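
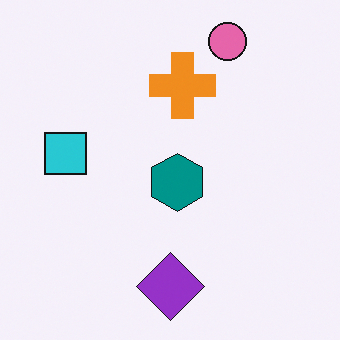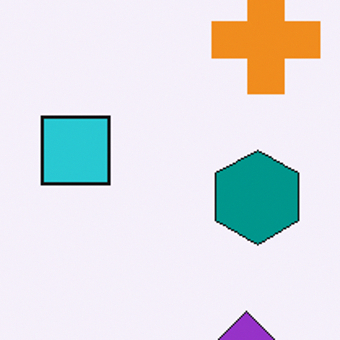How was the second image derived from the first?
The transformation is: cropped tightly and scaled back up.

The visible shapes are larger and the field of view is narrower; shapes near the original edges may be partly or wholly outside the frame — a crop-and-rescale.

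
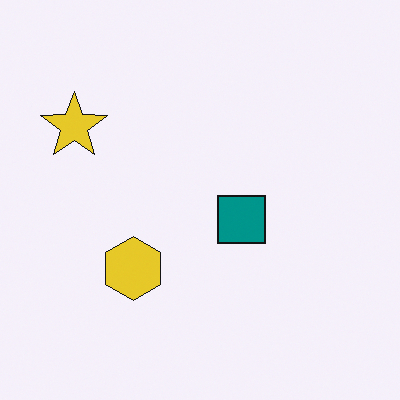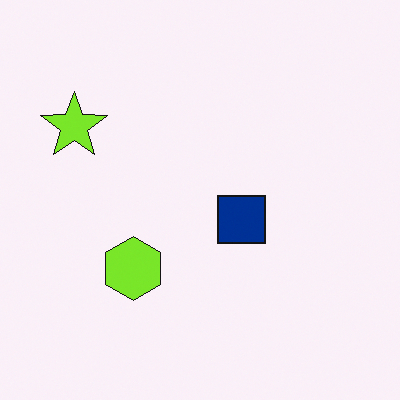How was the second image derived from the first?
The second image is the first hue-shifted slightly.

Every shape's color has rotated by the same amount around the hue wheel — a uniform hue shift.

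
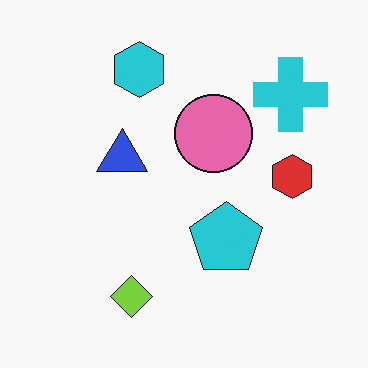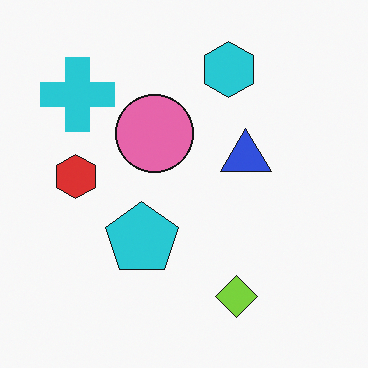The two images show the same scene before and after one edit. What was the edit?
Flipped horizontally (left ↔ right).

The red hexagon is in the right of the first image and the left of the second — shapes on opposite sides of the vertical midline have swapped in a mirror flip.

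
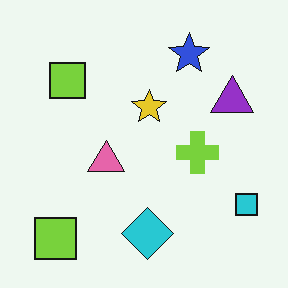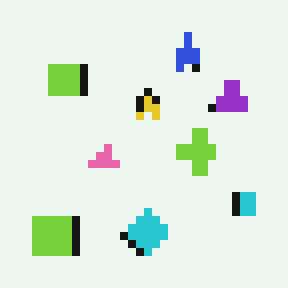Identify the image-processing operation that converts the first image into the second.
The second image is the first pixelated into visible square blocks.

Shapes are reduced to large square blocks; fine edges and outlines are lost — a downscale-then-upscale (mosaic) effect.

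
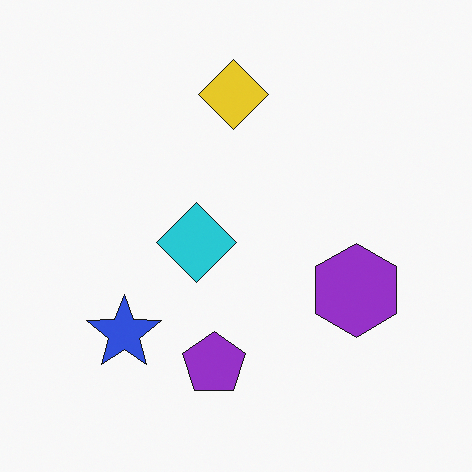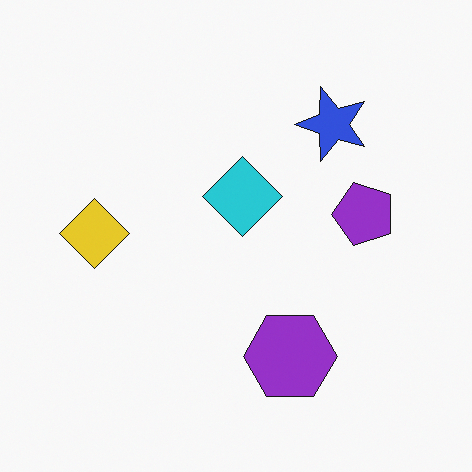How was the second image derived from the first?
The second image is the first transposed (reflected across the top-left ↔ bottom-right diagonal).

Shapes have swapped their row and column positions — what was in the top-right is now in the bottom-left — a diagonal reflection.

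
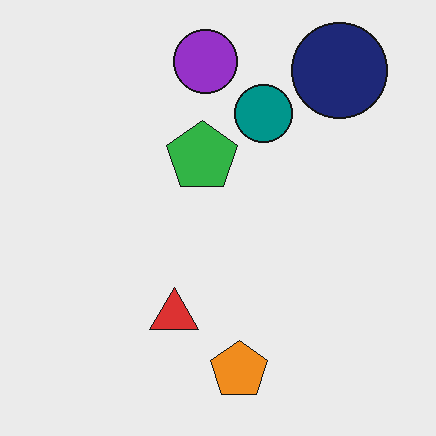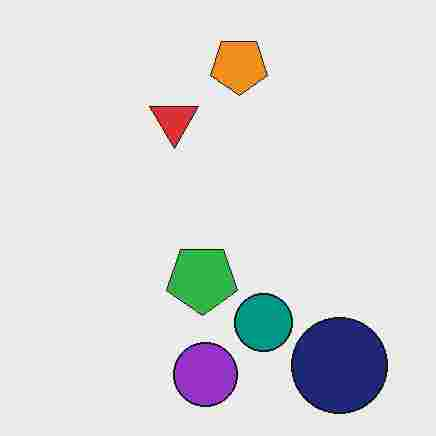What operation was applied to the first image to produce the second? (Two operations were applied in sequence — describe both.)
This is the original image flipped vertically (top ↔ bottom), then degraded with heavy JPEG compression.

The purple circle is in the top of the first image and the bottom of the second — shapes on opposite sides of the horizontal midline have swapped in a mirror flip. Blocky 8×8 compression artifacts appear around shape edges and the flat background shows ringing — characteristic JPEG degradation.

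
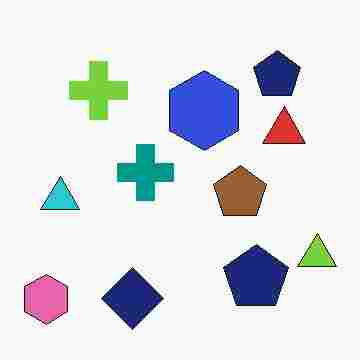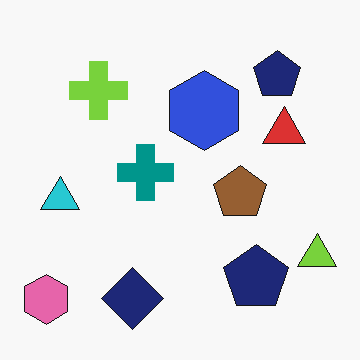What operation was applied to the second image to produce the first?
Heavily JPEG-compressed with obvious blocking artifacts.

Blocky 8×8 compression artifacts appear around shape edges and the flat background shows ringing — characteristic JPEG degradation.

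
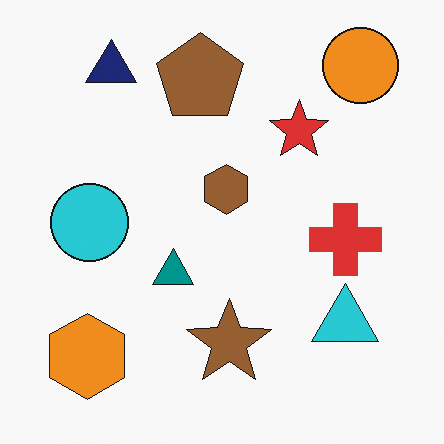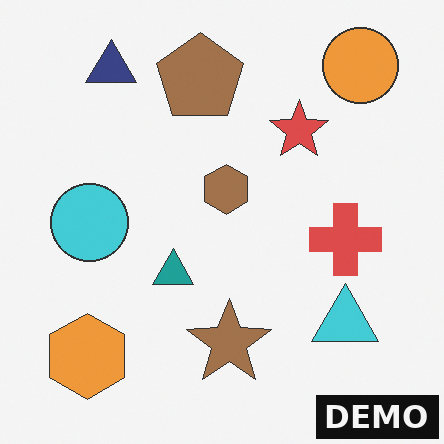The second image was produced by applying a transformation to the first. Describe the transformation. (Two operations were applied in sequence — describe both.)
The second image is the first given slightly reduced contrast, then watermarked with the text "DEMO" in the lower-right corner.

Tones are pushed toward mid-grey across the whole image — a global contrast change. A dark label reading "DEMO" appears in the lower-right corner.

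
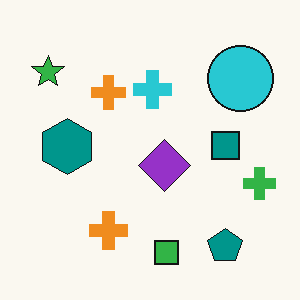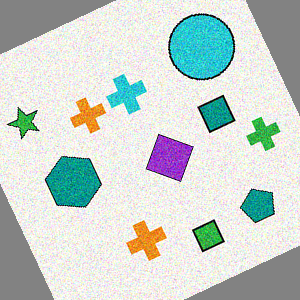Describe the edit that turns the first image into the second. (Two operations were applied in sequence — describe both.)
Degraded with visible gaussian noise, then rotated counter-clockwise by a moderate amount.

Random speckle covers the whole image, including the flat background. Every shape is tilted by the same angle and the image corners show triangular fill wedges — a whole-image rotation by a non-right angle.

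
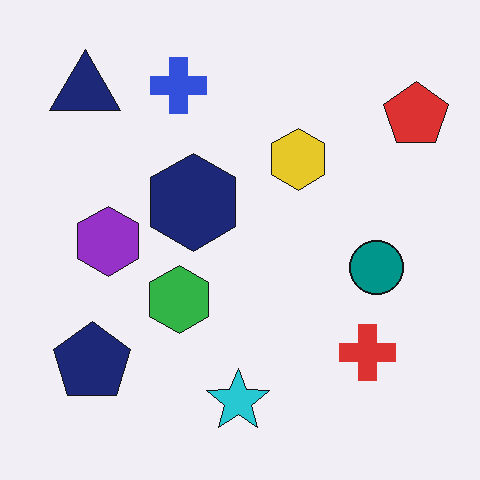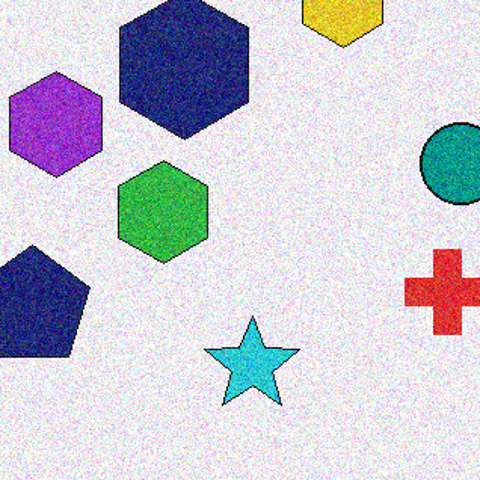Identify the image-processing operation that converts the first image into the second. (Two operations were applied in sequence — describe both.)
This is the original image degraded with visible gaussian noise, then cropped slightly and scaled back up.

Random speckle covers the whole image, including the flat background. The visible shapes are larger and the field of view is narrower; shapes near the original edges may be partly or wholly outside the frame — a crop-and-rescale.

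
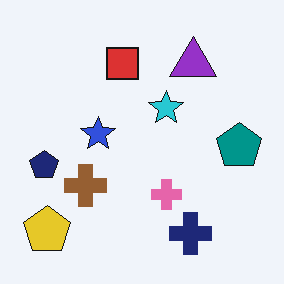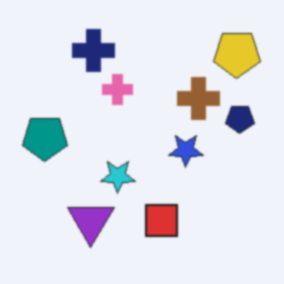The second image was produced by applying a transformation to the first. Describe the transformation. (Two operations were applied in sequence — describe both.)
This is the original image given a subtle gaussian blur, then rotated 180°.

Shape edges and outlines are uniformly softened across the whole image. The yellow pentagon sits in the bottom-left of the first image and the top-right of the second — consistent with a whole-image 180° rotation.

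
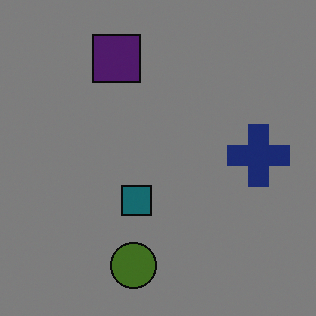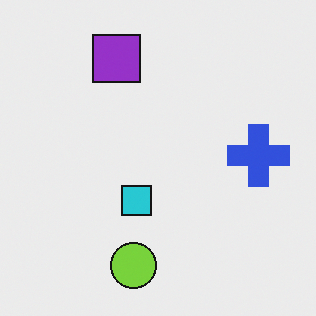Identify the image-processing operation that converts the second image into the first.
The transformation is: noticeably darkened.

Every pixel — background and shapes alike — is uniformly darkened.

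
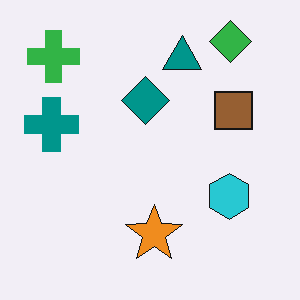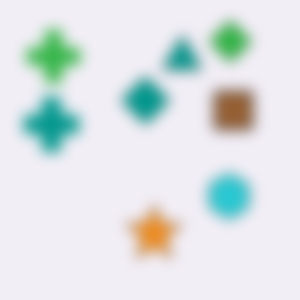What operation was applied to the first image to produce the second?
Strongly gaussian-blurred.

Shape edges and outlines are uniformly softened across the whole image.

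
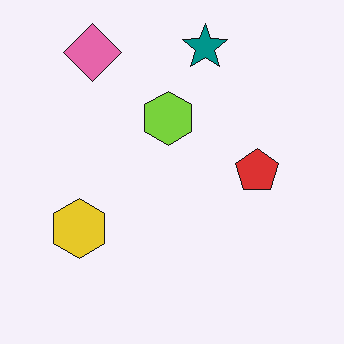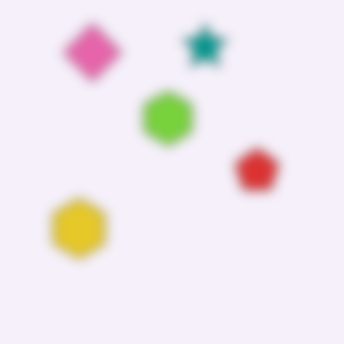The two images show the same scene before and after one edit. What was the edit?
Heavily blurred.

Shape edges and outlines are uniformly softened across the whole image.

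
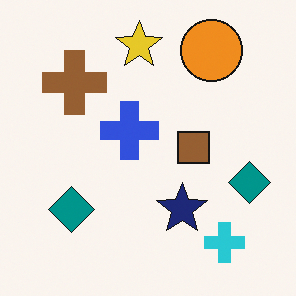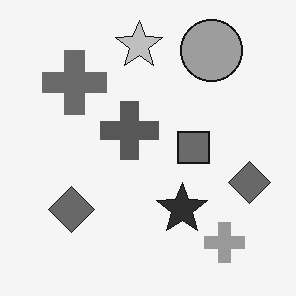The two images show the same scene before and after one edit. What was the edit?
The transformation is: converted to grayscale.

All color is removed — every shape is now a shade of grey.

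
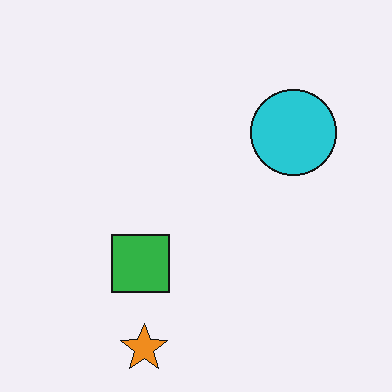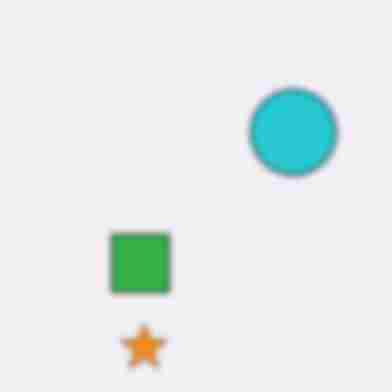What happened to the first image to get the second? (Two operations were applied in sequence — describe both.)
The transformation is: noticeably gaussian-blurred, then heavily JPEG-compressed with obvious blocking artifacts.

Shape edges and outlines are uniformly softened across the whole image. Blocky 8×8 compression artifacts appear around shape edges and the flat background shows ringing — characteristic JPEG degradation.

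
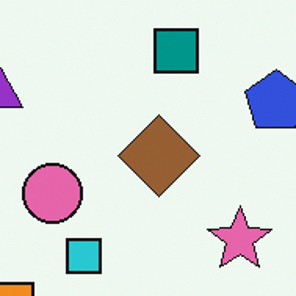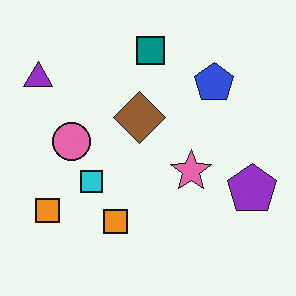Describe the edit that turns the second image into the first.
It was cropped slightly and scaled back up.

The visible shapes are larger and the field of view is narrower; shapes near the original edges may be partly or wholly outside the frame — a crop-and-rescale.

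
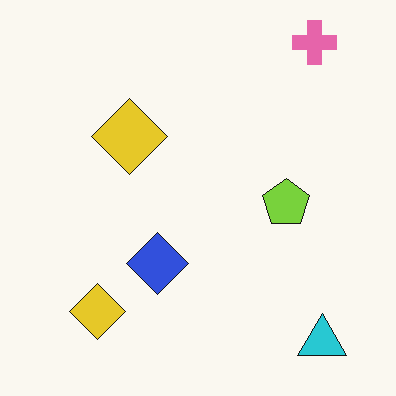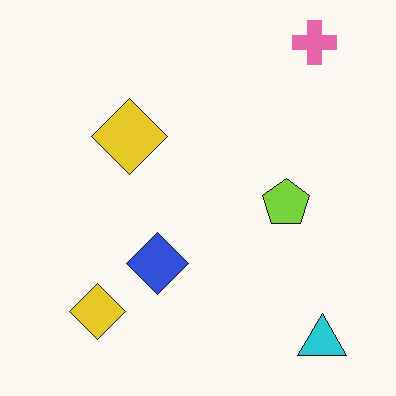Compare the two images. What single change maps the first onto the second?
This is the original image given moderate JPEG compression.

Blocky 8×8 compression artifacts appear around shape edges and the flat background shows ringing — characteristic JPEG degradation.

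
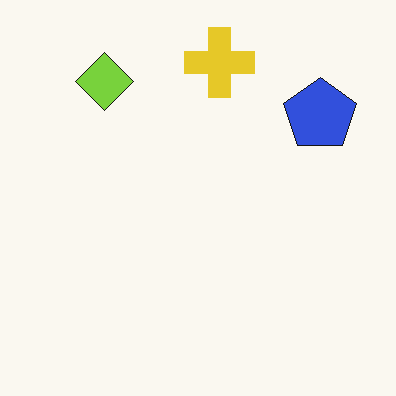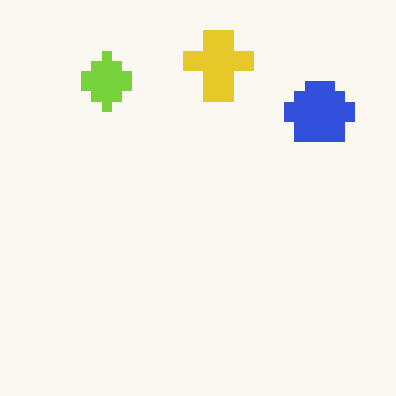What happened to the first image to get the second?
This is the original image heavily pixelated into large blocks.

Shapes are reduced to large square blocks; fine edges and outlines are lost — a downscale-then-upscale (mosaic) effect.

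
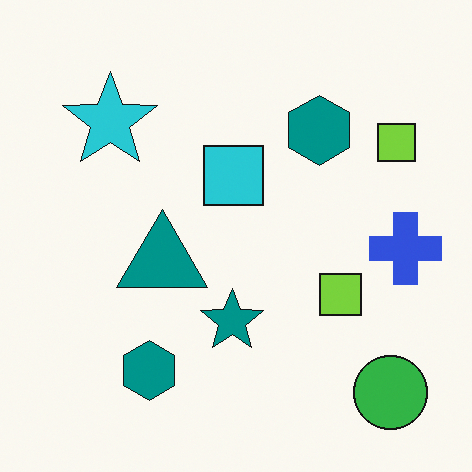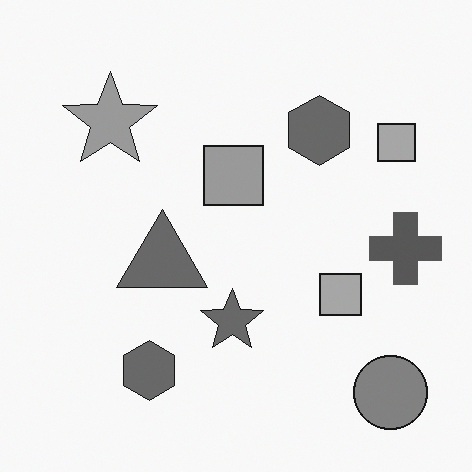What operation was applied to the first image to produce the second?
Converted to grayscale.

All color is removed — every shape is now a shade of grey.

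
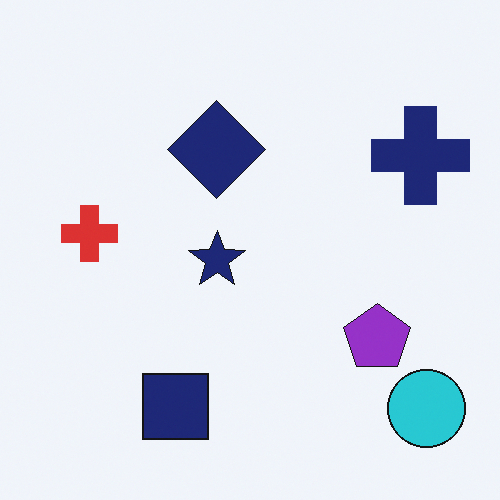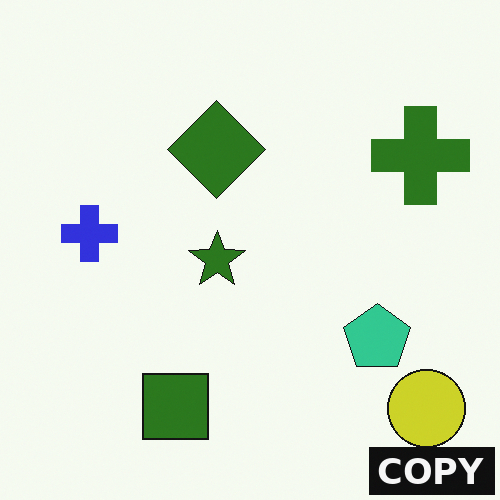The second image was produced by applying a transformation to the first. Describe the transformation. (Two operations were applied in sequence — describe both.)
It was hue-shifted by a large amount, then watermarked with the text "COPY" in the lower-right corner.

Every shape's color has rotated by the same amount around the hue wheel — a uniform hue shift. A dark label reading "COPY" appears in the lower-right corner.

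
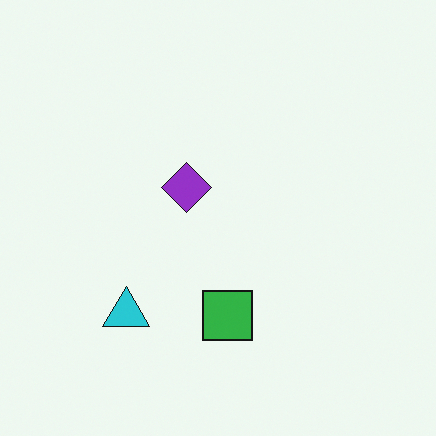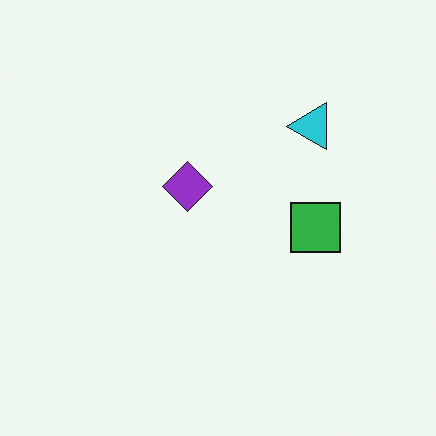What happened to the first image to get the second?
It was transposed (reflected across the top-left ↔ bottom-right diagonal).

Shapes have swapped their row and column positions — what was in the top-right is now in the bottom-left — a diagonal reflection.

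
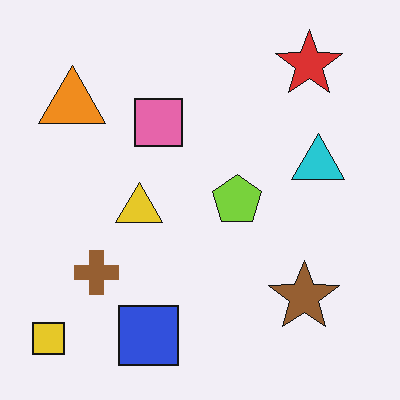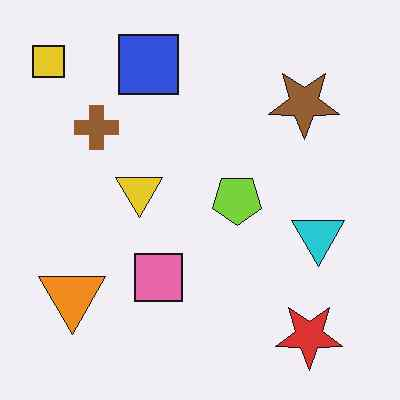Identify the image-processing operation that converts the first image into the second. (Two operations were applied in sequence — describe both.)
Flipped vertically (top ↔ bottom), then given moderate JPEG compression.

The yellow square is in the bottom-left of the first image and the top-left of the second — shapes on opposite sides of the horizontal midline have swapped in a mirror flip. Blocky 8×8 compression artifacts appear around shape edges and the flat background shows ringing — characteristic JPEG degradation.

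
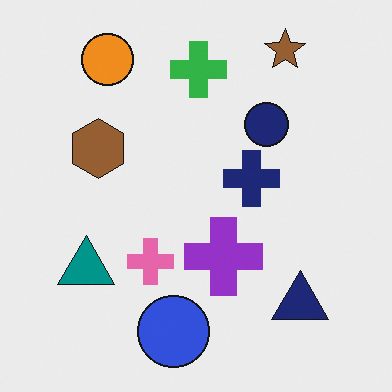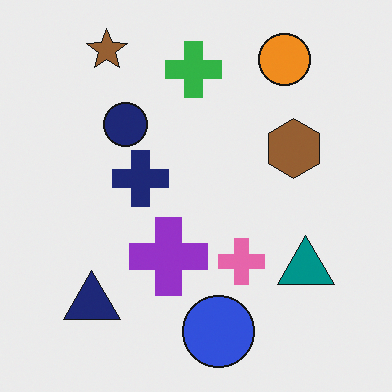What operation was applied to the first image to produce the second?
This is the original image flipped horizontally (left ↔ right).

The teal triangle is in the bottom-left of the first image and the bottom-right of the second — shapes on opposite sides of the vertical midline have swapped in a mirror flip.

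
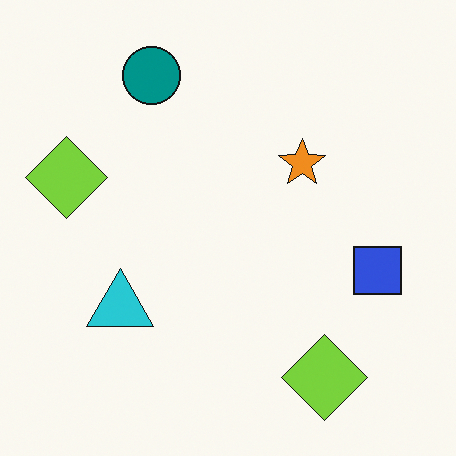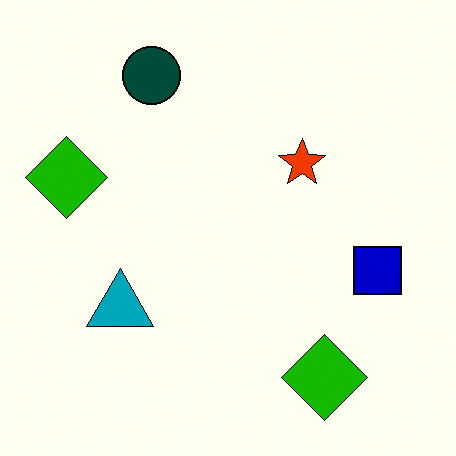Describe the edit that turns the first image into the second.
It was boosted in contrast.

Tones are pushed away from mid-grey across the whole image — a global contrast change.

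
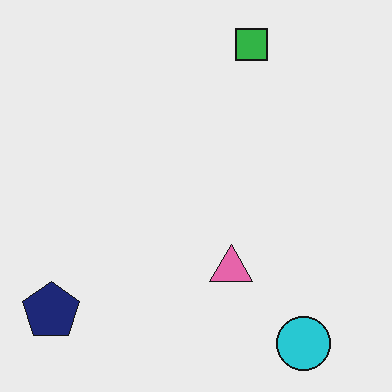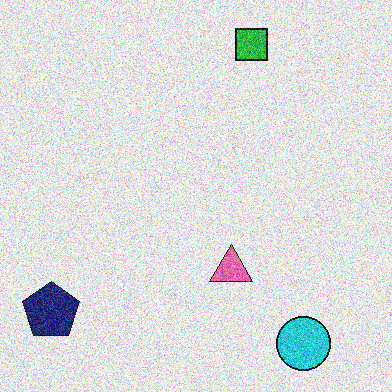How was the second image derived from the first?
The image was degraded with a thick layer of grain.

Random speckle covers the whole image, including the flat background.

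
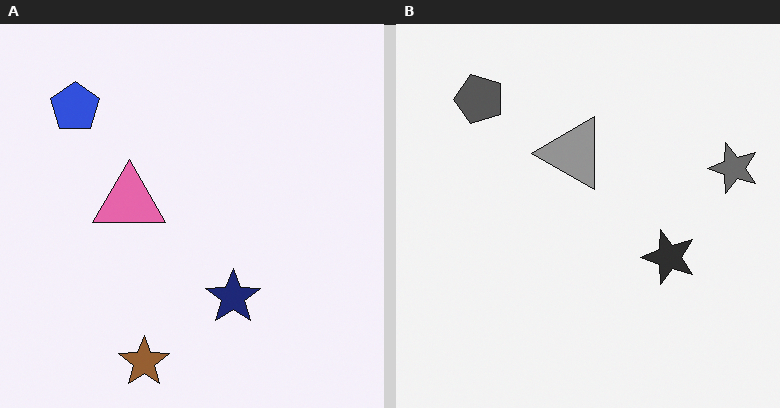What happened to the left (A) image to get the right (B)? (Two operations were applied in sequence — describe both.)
It was converted to grayscale, then transposed (reflected across the top-left ↔ bottom-right diagonal).

All color is removed — every shape is now a shade of grey. Shapes have swapped their row and column positions — what was in the top-right is now in the bottom-left — a diagonal reflection.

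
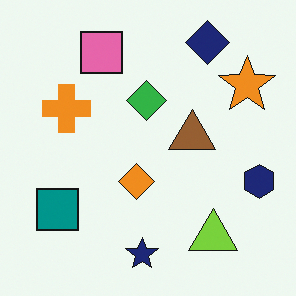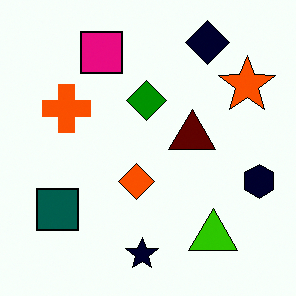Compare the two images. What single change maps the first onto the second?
It was given much higher contrast.

Tones are pushed away from mid-grey across the whole image — a global contrast change.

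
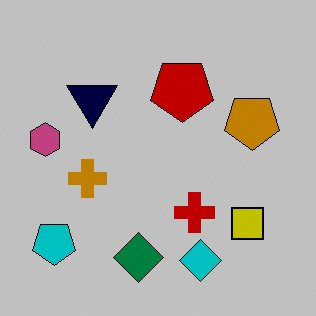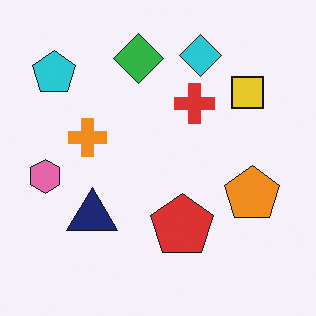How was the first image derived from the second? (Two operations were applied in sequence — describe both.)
This is the original image aggressively posterized, then flipped vertically (top ↔ bottom).

Each flat color has snapped to a coarser quantized level — most visibly, the near-white background has dropped to a flat grey. The cyan diamond is in the top of the second image and the bottom of the first — shapes on opposite sides of the horizontal midline have swapped in a mirror flip.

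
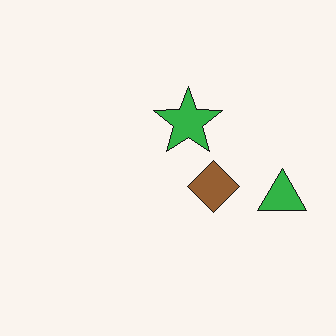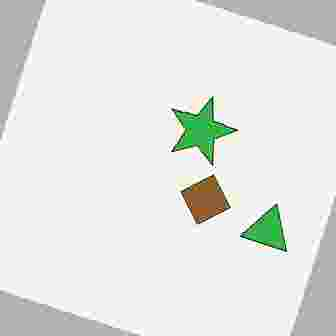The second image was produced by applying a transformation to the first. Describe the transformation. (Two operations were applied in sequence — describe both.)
The second image is the first rotated clockwise by a clearly visible amount, then heavily JPEG-compressed with obvious blocking artifacts.

Every shape is tilted by the same angle and the image corners show triangular fill wedges — a whole-image rotation by a non-right angle. Blocky 8×8 compression artifacts appear around shape edges and the flat background shows ringing — characteristic JPEG degradation.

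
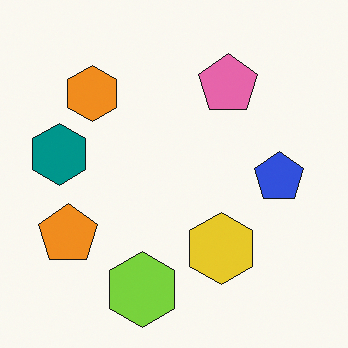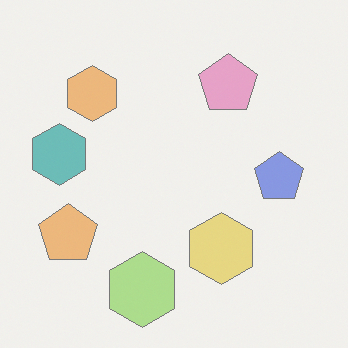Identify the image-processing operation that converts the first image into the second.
The transformation is: washed out (contrast reduced).

Tones are pushed toward mid-grey across the whole image — a global contrast change.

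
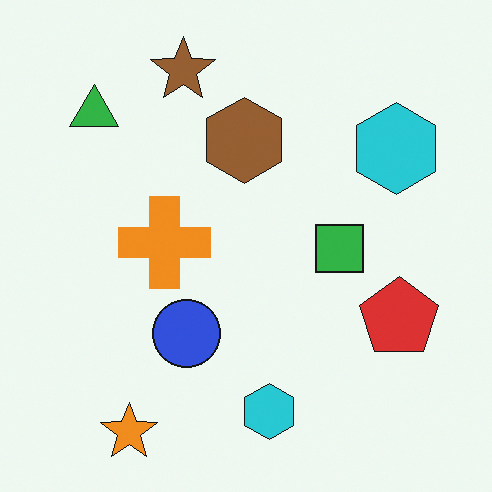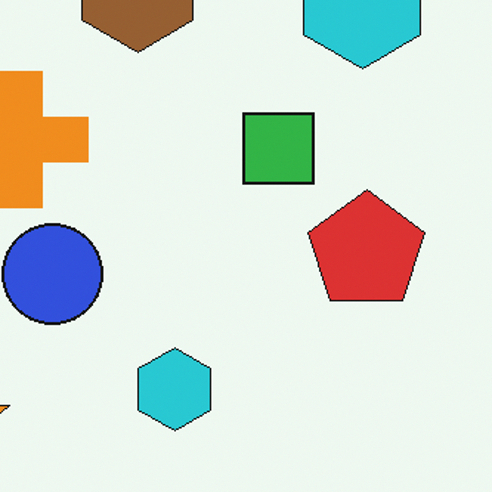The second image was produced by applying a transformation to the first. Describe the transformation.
The transformation is: cropped to a modestly smaller region and rescaled.

The visible shapes are larger and the field of view is narrower; shapes near the original edges may be partly or wholly outside the frame — a crop-and-rescale.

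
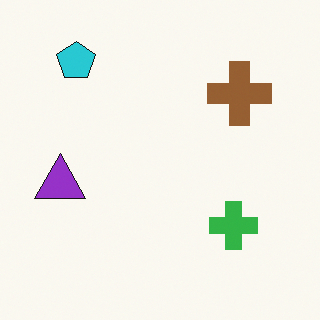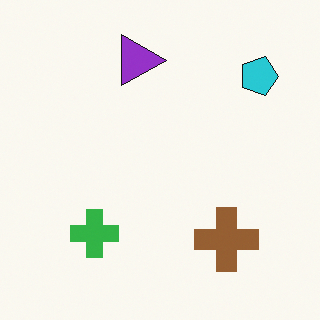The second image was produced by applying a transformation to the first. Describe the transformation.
The second image is the first rotated 90° clockwise.

The cyan pentagon sits in the top-left of the first image and the top-right of the second — consistent with a whole-image 90° clockwise rotation.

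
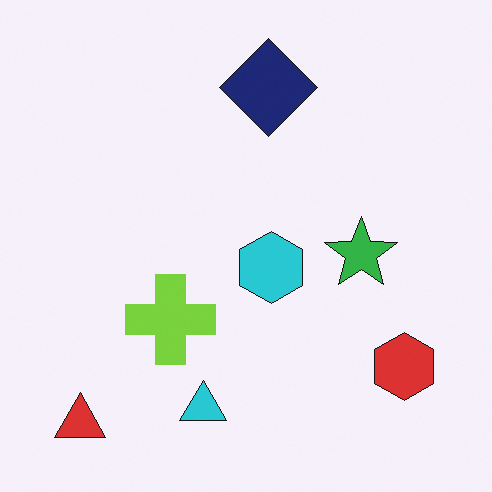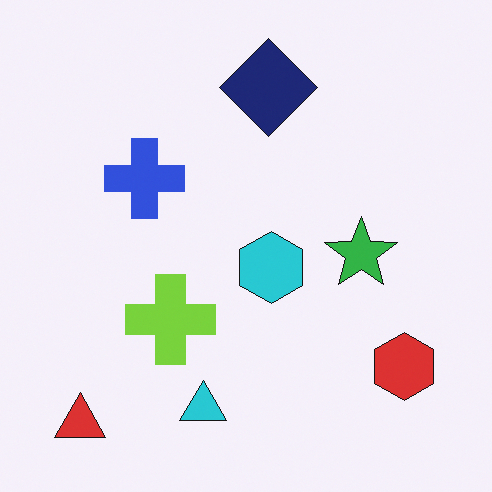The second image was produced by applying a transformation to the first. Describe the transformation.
It was overlaid with an additional blue cross.

A blue cross appears in the second image that is absent from the first.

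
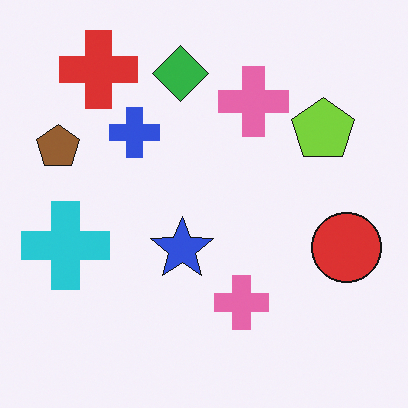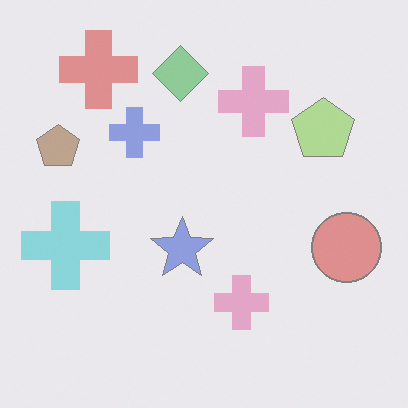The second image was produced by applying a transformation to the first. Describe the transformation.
The transformation is: washed out (contrast reduced).

Tones are pushed toward mid-grey across the whole image — a global contrast change.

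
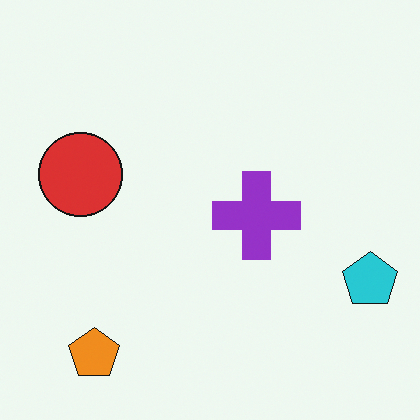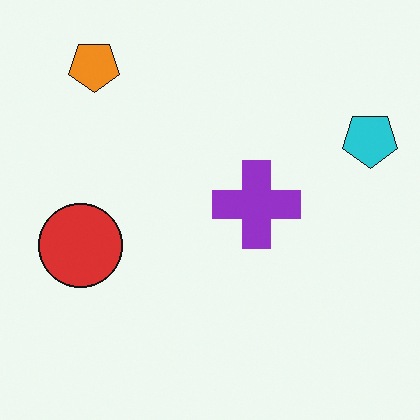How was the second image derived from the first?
The image was flipped vertically (top ↔ bottom).

The orange pentagon is in the bottom-left of the first image and the top-left of the second — shapes on opposite sides of the horizontal midline have swapped in a mirror flip.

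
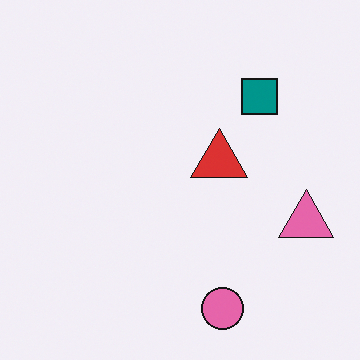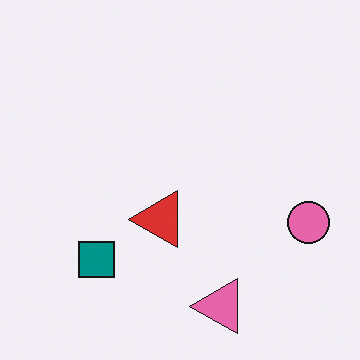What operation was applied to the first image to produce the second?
It was transposed (reflected across the top-left ↔ bottom-right diagonal).

Shapes have swapped their row and column positions — what was in the top-right is now in the bottom-left — a diagonal reflection.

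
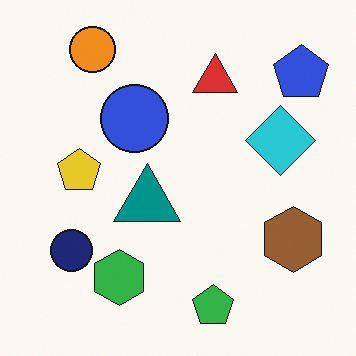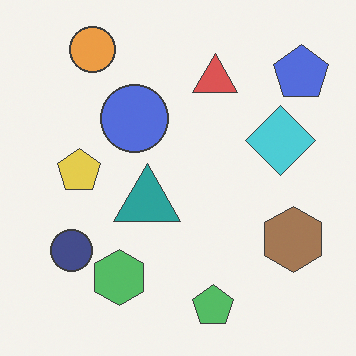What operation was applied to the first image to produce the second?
Given slightly reduced contrast.

Tones are pushed toward mid-grey across the whole image — a global contrast change.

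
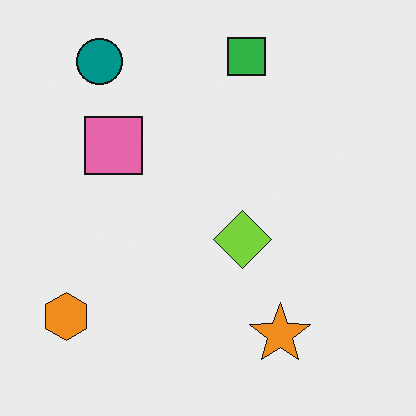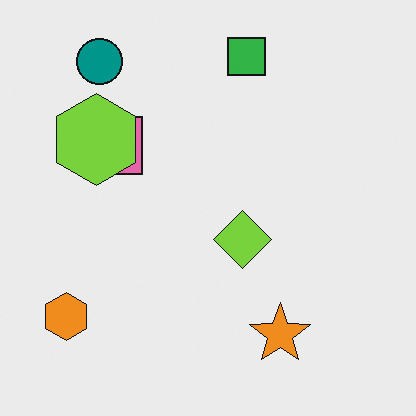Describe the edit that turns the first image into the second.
It was overlaid with an additional lime hexagon.

A lime hexagon appears in the second image that is absent from the first.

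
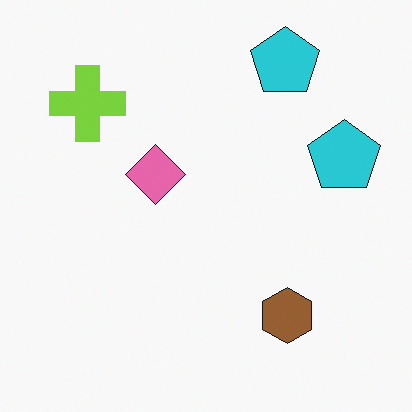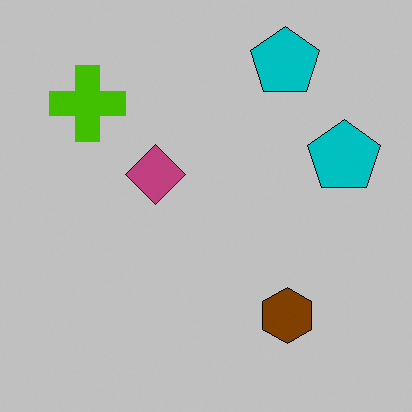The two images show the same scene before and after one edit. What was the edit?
This is the original image heavily posterized to just a handful of flat colors.

Each flat color has snapped to a coarser quantized level — most visibly, the near-white background has dropped to a flat grey.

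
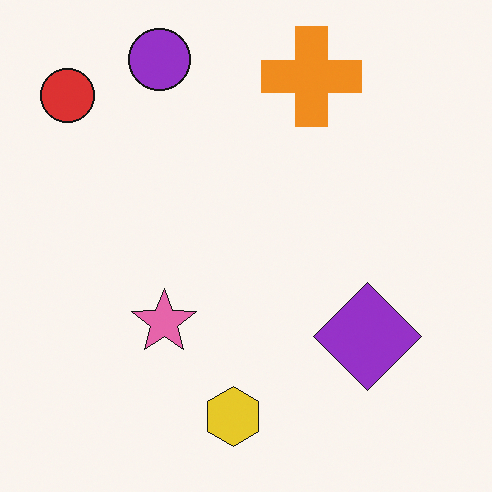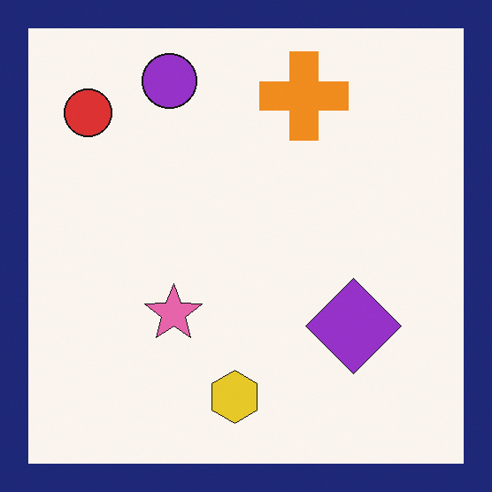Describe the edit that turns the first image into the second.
This is the original image framed with a navy border.

A solid navy frame runs around the edge of the second image, with the content slightly shrunk inside it.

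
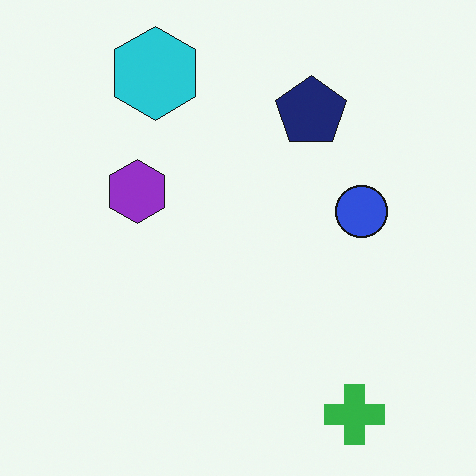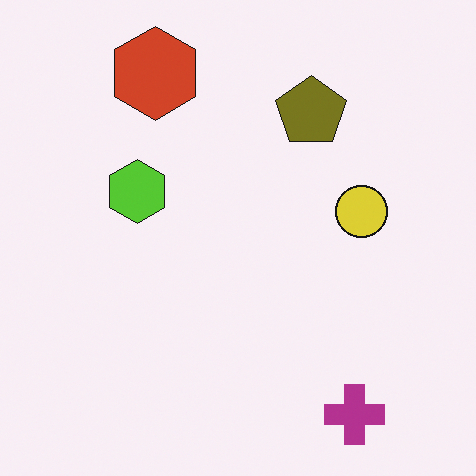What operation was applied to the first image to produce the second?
Hue-shifted by a large amount.

Every shape's color has rotated by the same amount around the hue wheel — a uniform hue shift.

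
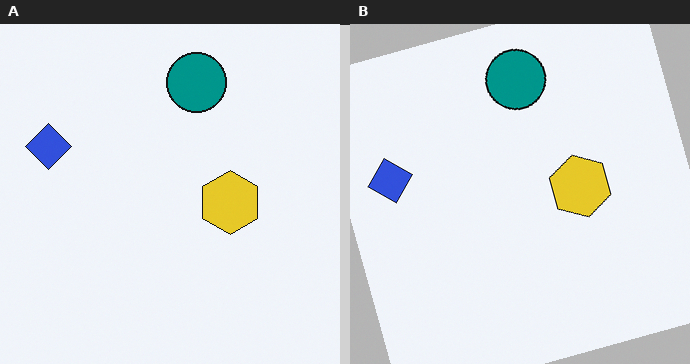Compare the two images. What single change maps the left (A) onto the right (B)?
The transformation is: rotated counter-clockwise by a moderate amount.

Every shape is tilted by the same angle and the image corners show triangular fill wedges — a whole-image rotation by a non-right angle.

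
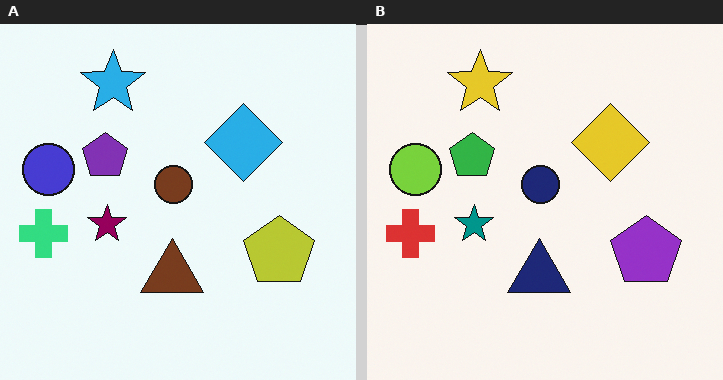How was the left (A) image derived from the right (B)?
The image was hue-shifted noticeably.

Every shape's color has rotated by the same amount around the hue wheel — a uniform hue shift.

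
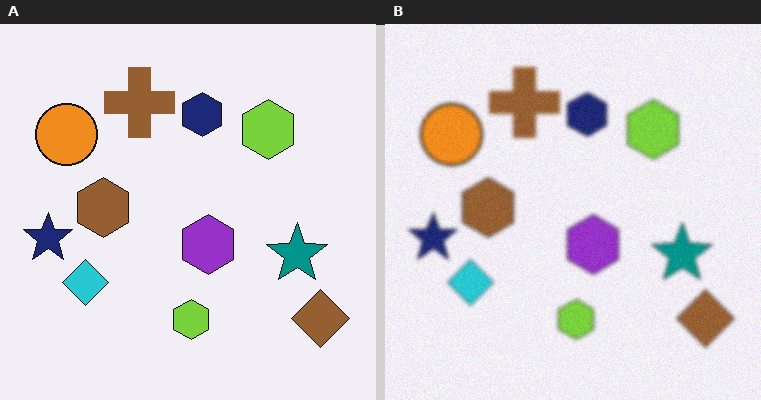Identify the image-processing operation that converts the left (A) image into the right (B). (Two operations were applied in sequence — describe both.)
It was lightly blurred, then degraded with subtle gaussian noise.

Shape edges and outlines are uniformly softened across the whole image. Random speckle covers the whole image, including the flat background.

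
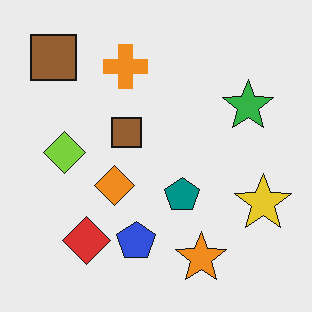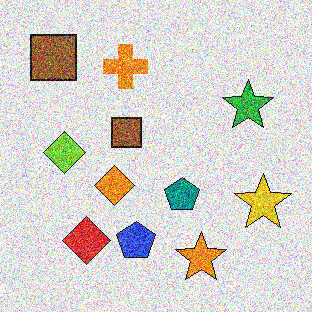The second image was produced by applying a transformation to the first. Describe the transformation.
The second image is the first degraded with heavy additive noise.

Random speckle covers the whole image, including the flat background.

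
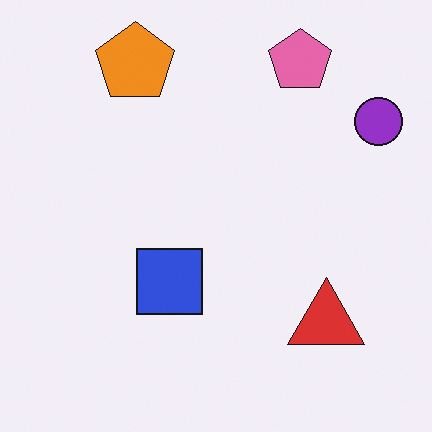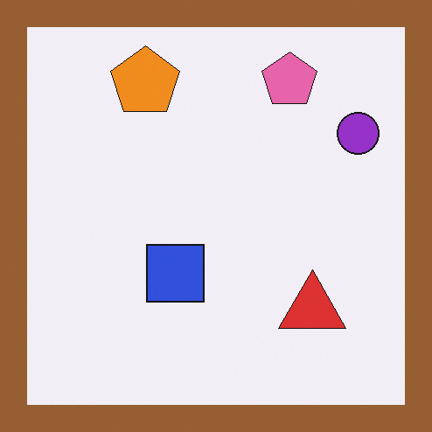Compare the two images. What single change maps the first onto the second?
The second image is the first framed with a brown border.

A solid brown frame runs around the edge of the second image, with the content slightly shrunk inside it.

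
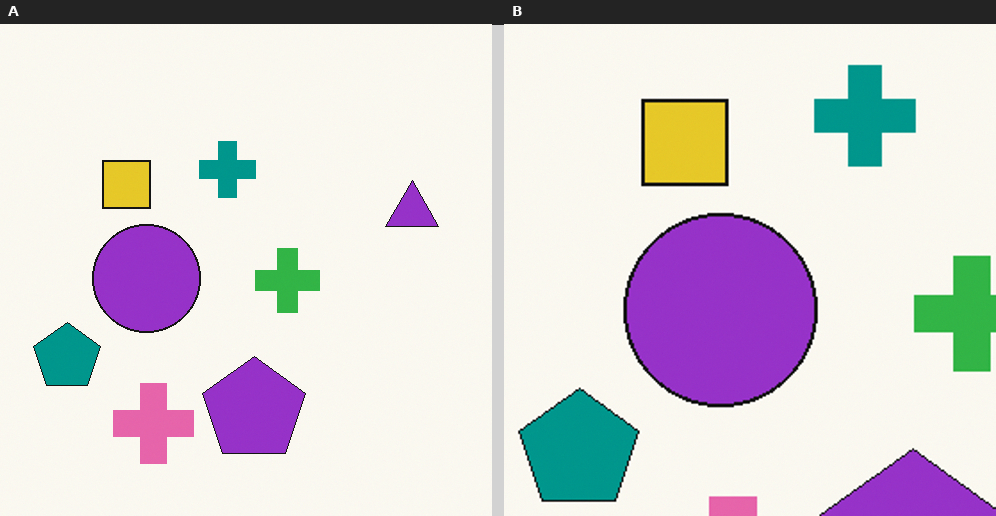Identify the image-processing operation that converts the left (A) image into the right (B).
The right (B) image is the left (A) cropped to a noticeably smaller region and rescaled.

The visible shapes are larger and the field of view is narrower; shapes near the original edges may be partly or wholly outside the frame — a crop-and-rescale.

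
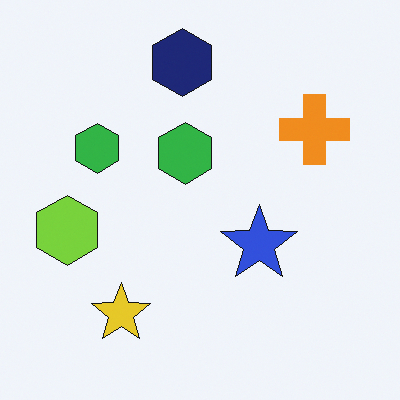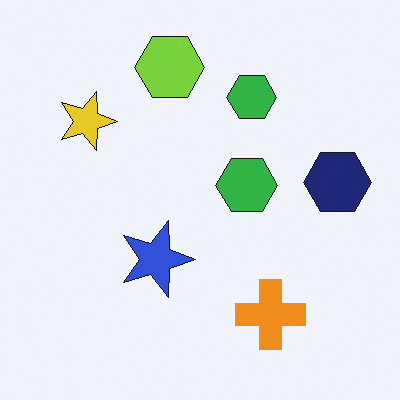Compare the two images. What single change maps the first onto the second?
This is the original image rotated 90° clockwise.

The navy hexagon sits in the top of the first image and the right of the second — consistent with a whole-image 90° clockwise rotation.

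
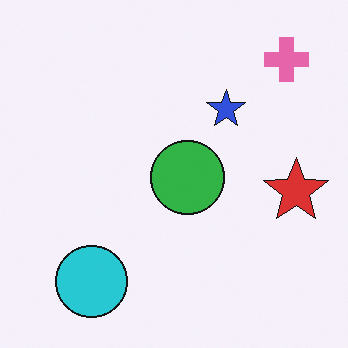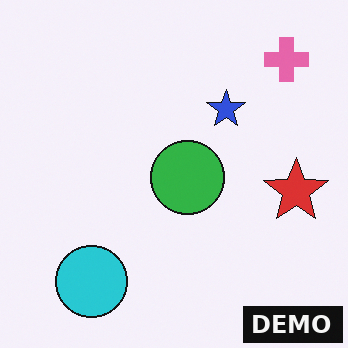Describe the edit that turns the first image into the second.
The image was watermarked with the text "DEMO" in the lower-right corner.

A dark label reading "DEMO" appears in the lower-right corner.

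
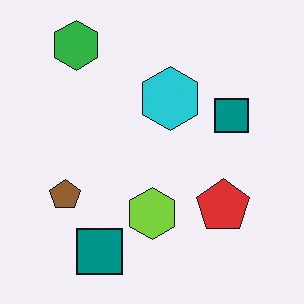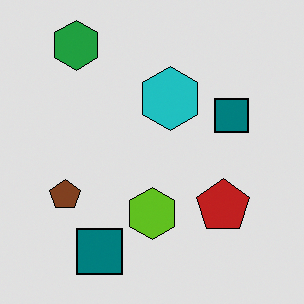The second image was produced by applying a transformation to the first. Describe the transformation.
The second image is the first moderately posterized.

Each flat color has snapped to a coarser quantized level — most visibly, the near-white background has dropped to a flat grey.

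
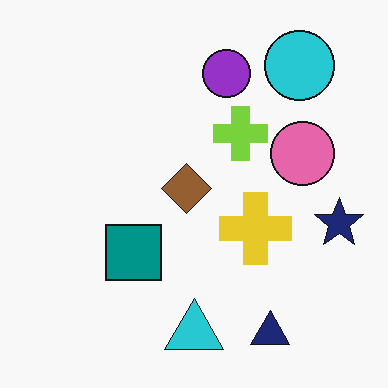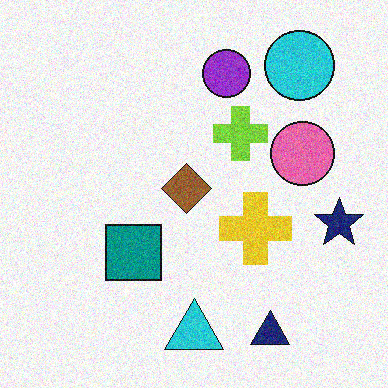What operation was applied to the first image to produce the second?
The second image is the first degraded with moderate additive noise.

Random speckle covers the whole image, including the flat background.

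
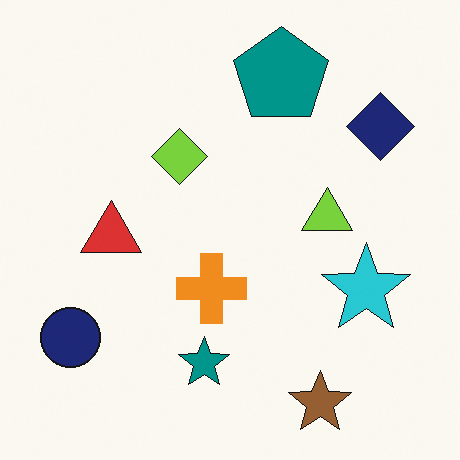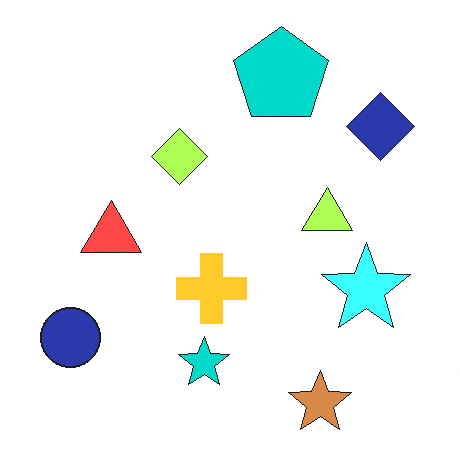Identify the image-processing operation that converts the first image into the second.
This is the original image brightened a lot.

Every pixel — background and shapes alike — is uniformly brightened.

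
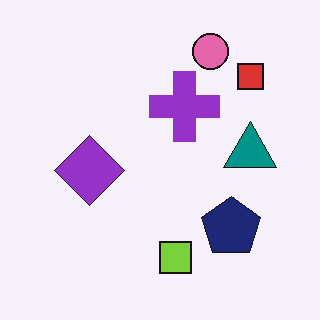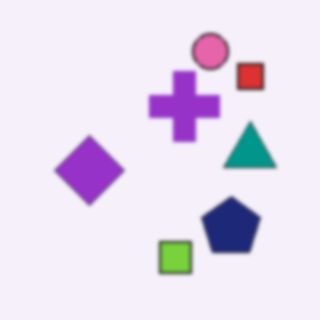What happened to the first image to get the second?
Lightly blurred.

Shape edges and outlines are uniformly softened across the whole image.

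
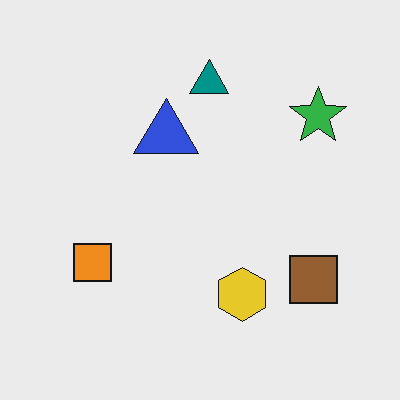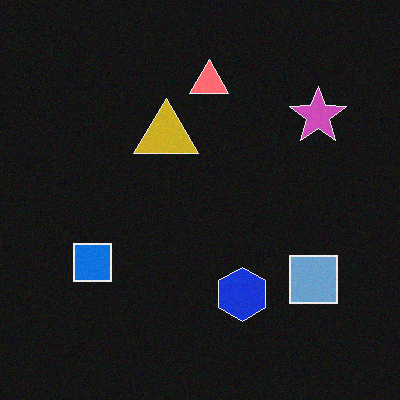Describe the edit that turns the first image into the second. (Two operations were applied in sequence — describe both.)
The transformation is: color-inverted (negative), then degraded with subtle gaussian noise.

The light background has become dark and every shape's color is its complement — a photographic negative. Random speckle covers the whole image, including the flat background.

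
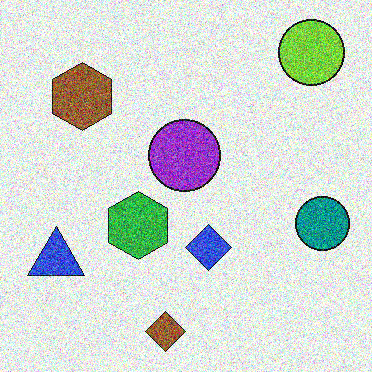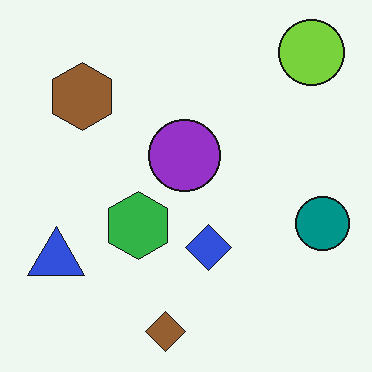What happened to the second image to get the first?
The image was degraded with strong gaussian noise.

Random speckle covers the whole image, including the flat background.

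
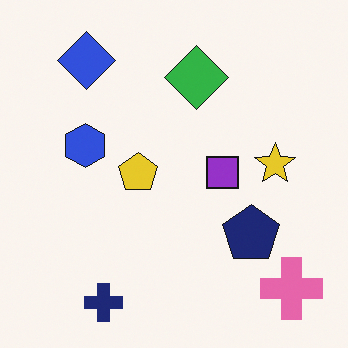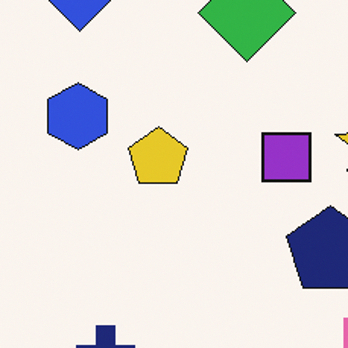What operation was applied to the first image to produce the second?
This is the original image cropped slightly and scaled back up.

The visible shapes are larger and the field of view is narrower; shapes near the original edges may be partly or wholly outside the frame — a crop-and-rescale.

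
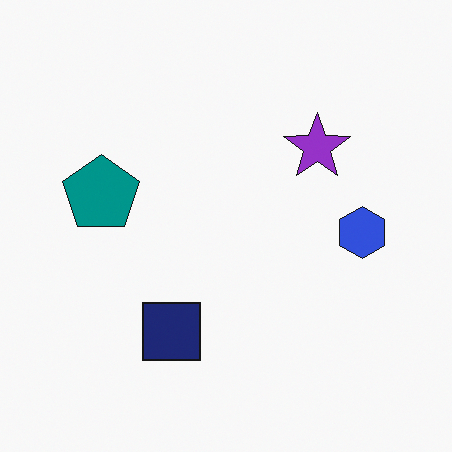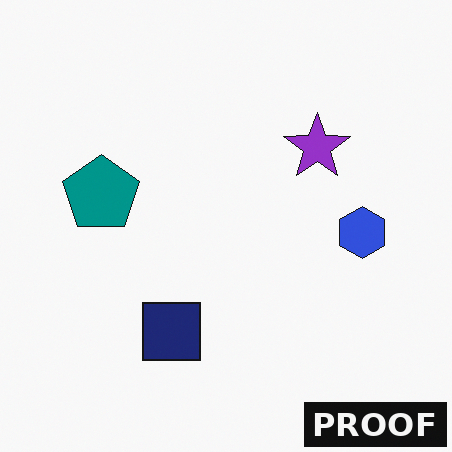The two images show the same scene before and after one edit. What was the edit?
It was watermarked with the text "PROOF" in the lower-right corner.

A dark label reading "PROOF" appears in the lower-right corner.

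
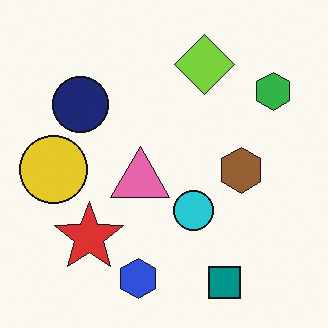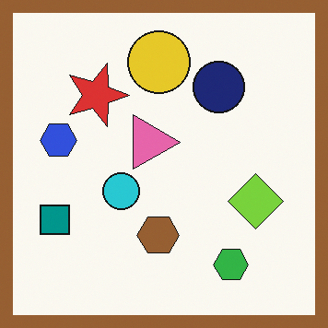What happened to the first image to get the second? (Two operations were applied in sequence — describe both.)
Rotated 90° clockwise, then framed with a brown border.

The teal square sits in the bottom-right of the first image and the bottom-left of the second — consistent with a whole-image 90° clockwise rotation. A solid brown frame runs around the edge of the second image, with the content slightly shrunk inside it.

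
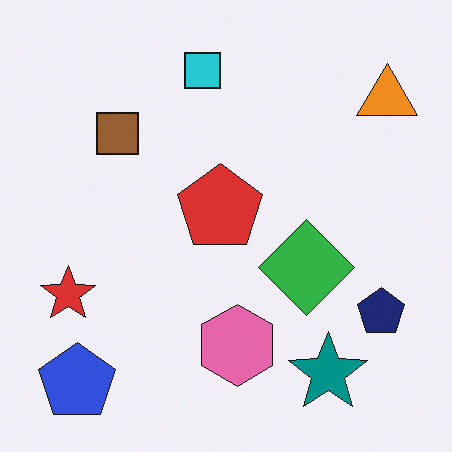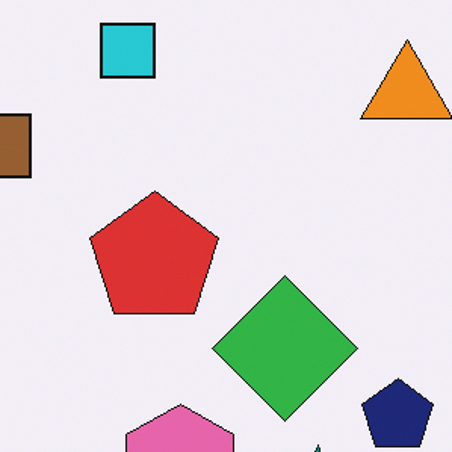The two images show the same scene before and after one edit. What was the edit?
The second image is the first cropped to a modestly smaller region and rescaled.

The visible shapes are larger and the field of view is narrower; shapes near the original edges may be partly or wholly outside the frame — a crop-and-rescale.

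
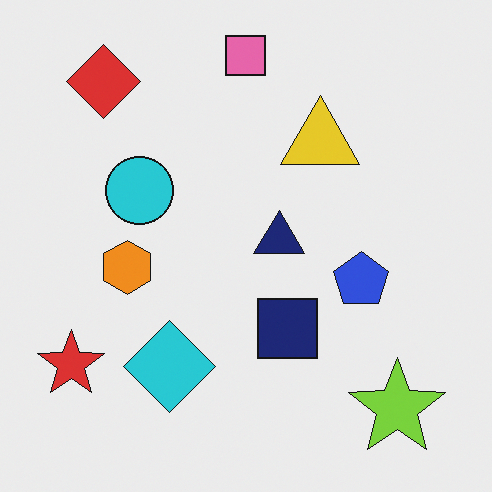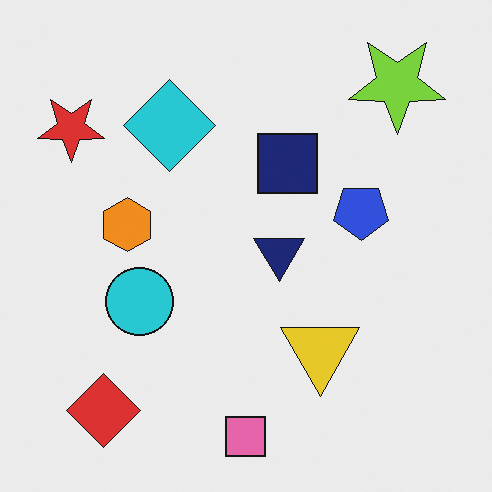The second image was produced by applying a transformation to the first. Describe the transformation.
The second image is the first flipped vertically (top ↔ bottom).

The pink square is in the top of the first image and the bottom of the second — shapes on opposite sides of the horizontal midline have swapped in a mirror flip.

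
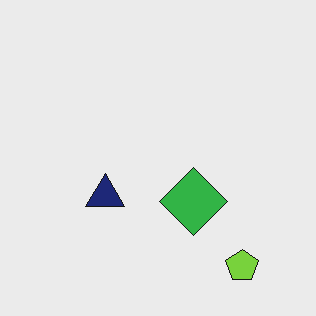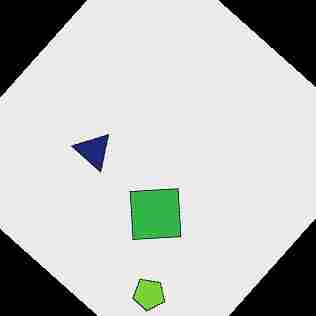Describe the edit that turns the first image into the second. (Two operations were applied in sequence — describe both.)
It was rotated clockwise by a large amount — several tens of degrees, then degraded with heavy JPEG compression.

Every shape is tilted by the same angle and the image corners show triangular fill wedges — a whole-image rotation by a non-right angle. Blocky 8×8 compression artifacts appear around shape edges and the flat background shows ringing — characteristic JPEG degradation.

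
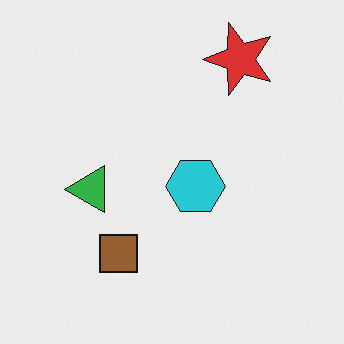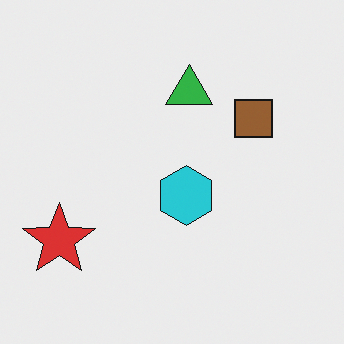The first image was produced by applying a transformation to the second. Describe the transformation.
Transposed (reflected across the top-left ↔ bottom-right diagonal).

Shapes have swapped their row and column positions — what was in the top-right is now in the bottom-left — a diagonal reflection.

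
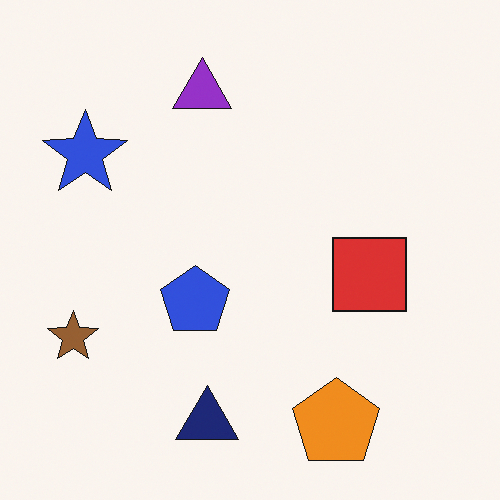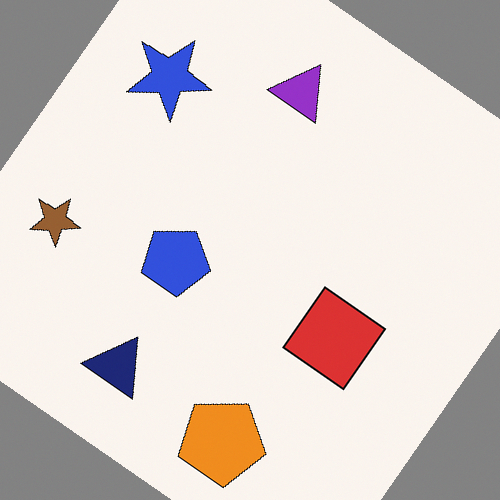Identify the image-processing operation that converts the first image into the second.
Rotated clockwise by a large amount — several tens of degrees.

Every shape is tilted by the same angle and the image corners show triangular fill wedges — a whole-image rotation by a non-right angle.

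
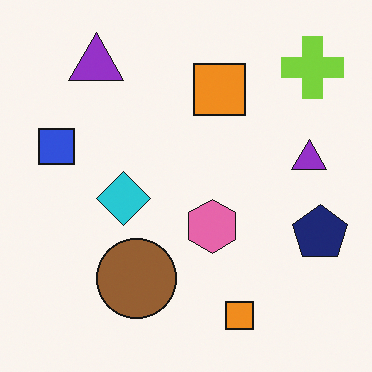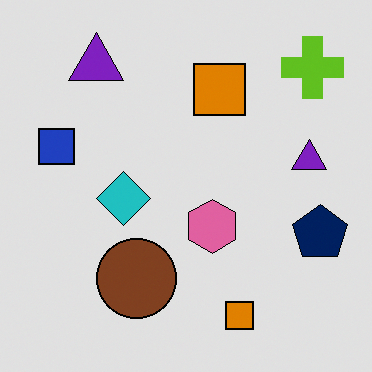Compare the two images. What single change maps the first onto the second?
This is the original image moderately posterized.

Each flat color has snapped to a coarser quantized level — most visibly, the near-white background has dropped to a flat grey.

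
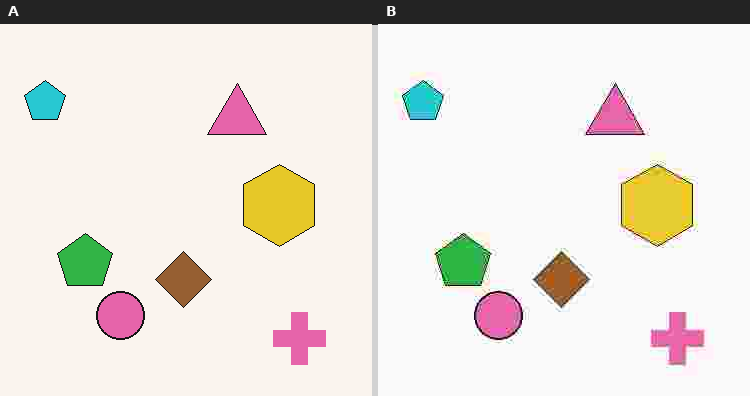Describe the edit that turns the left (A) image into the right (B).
The transformation is: degraded with heavy JPEG compression.

Blocky 8×8 compression artifacts appear around shape edges and the flat background shows ringing — characteristic JPEG degradation.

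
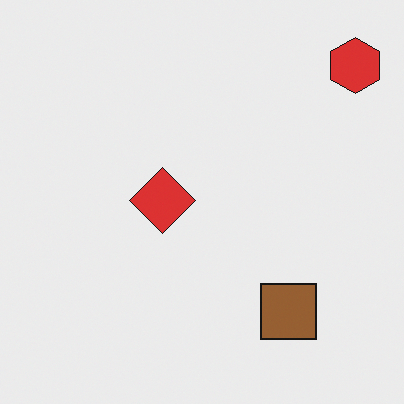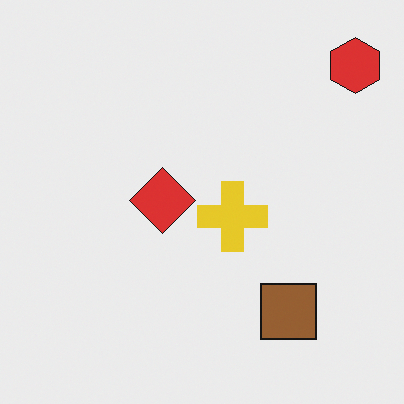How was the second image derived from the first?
The transformation is: overlaid with an additional yellow cross.

A yellow cross appears in the second image that is absent from the first.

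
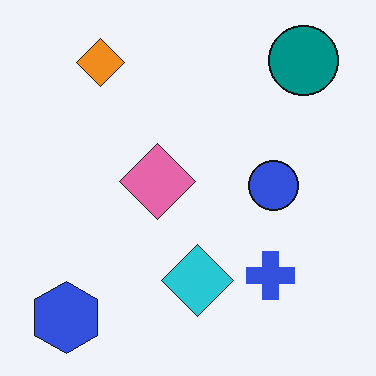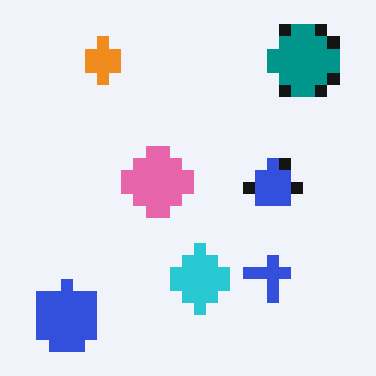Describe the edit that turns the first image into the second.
This is the original image coarsely pixelated.

Shapes are reduced to large square blocks; fine edges and outlines are lost — a downscale-then-upscale (mosaic) effect.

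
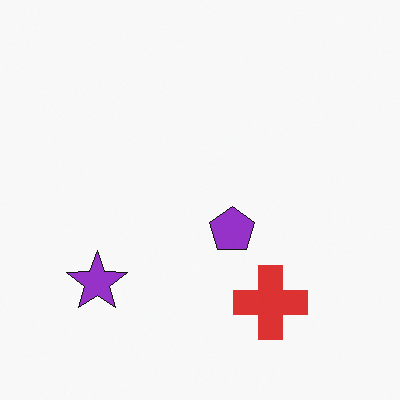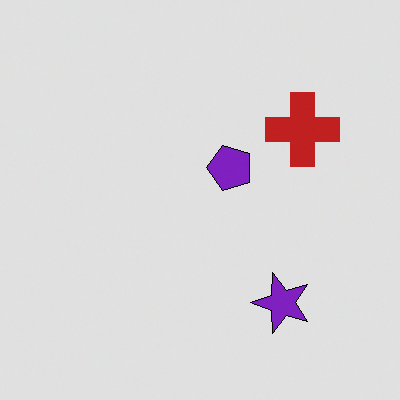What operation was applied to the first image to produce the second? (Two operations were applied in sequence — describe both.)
This is the original image rotated 90° counter-clockwise, then posterized to a reduced palette.

The purple star sits in the bottom-left of the first image and the bottom-right of the second — consistent with a whole-image 90° counter-clockwise rotation. Each flat color has snapped to a coarser quantized level — most visibly, the near-white background has dropped to a flat grey.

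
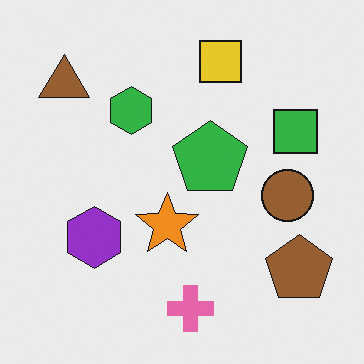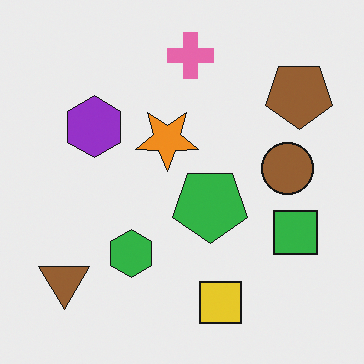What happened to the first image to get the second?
This is the original image flipped vertically (top ↔ bottom).

The pink cross is in the bottom of the first image and the top of the second — shapes on opposite sides of the horizontal midline have swapped in a mirror flip.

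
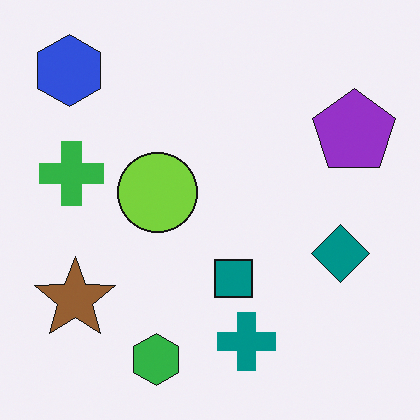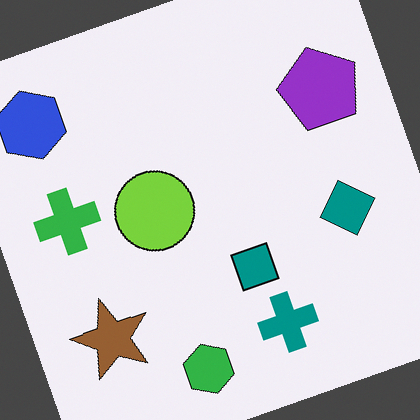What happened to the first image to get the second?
The transformation is: rotated counter-clockwise by a clearly visible amount.

Every shape is tilted by the same angle and the image corners show triangular fill wedges — a whole-image rotation by a non-right angle.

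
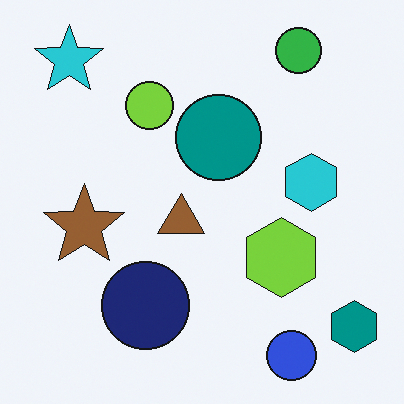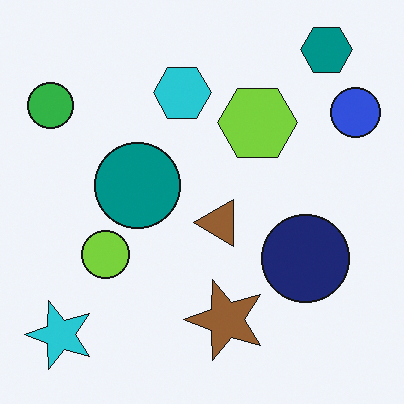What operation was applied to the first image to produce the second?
The second image is the first rotated 90° counter-clockwise.

The teal hexagon sits in the bottom-right of the first image and the top-right of the second — consistent with a whole-image 90° counter-clockwise rotation.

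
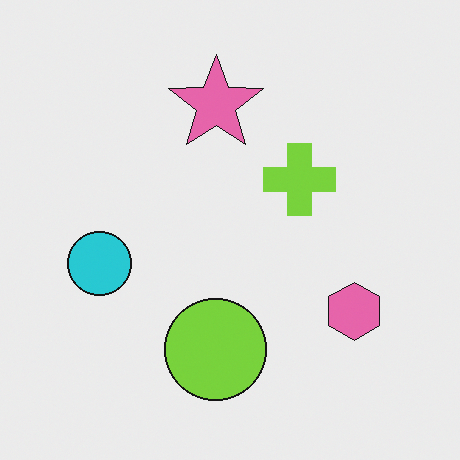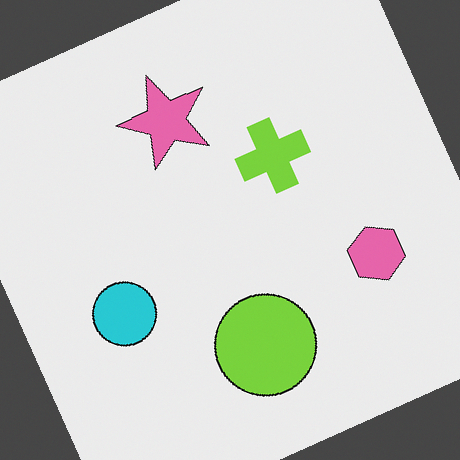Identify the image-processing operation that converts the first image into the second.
The transformation is: rotated counter-clockwise by a clearly visible amount.

Every shape is tilted by the same angle and the image corners show triangular fill wedges — a whole-image rotation by a non-right angle.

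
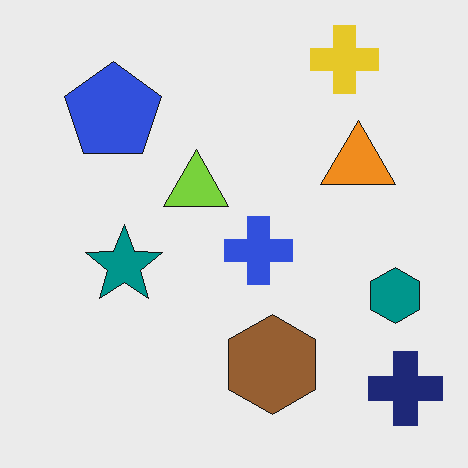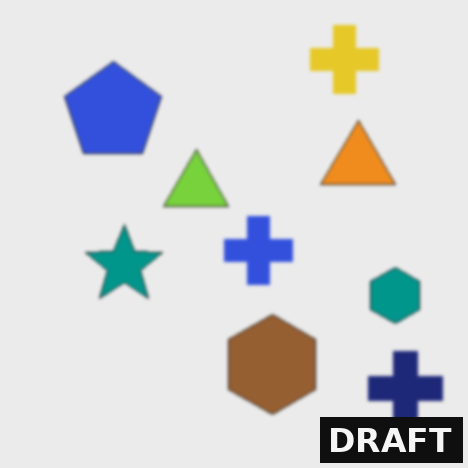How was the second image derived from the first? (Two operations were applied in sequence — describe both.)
The image was given a subtle gaussian blur, then watermarked with the text "DRAFT" in the lower-right corner.

Shape edges and outlines are uniformly softened across the whole image. A dark label reading "DRAFT" appears in the lower-right corner.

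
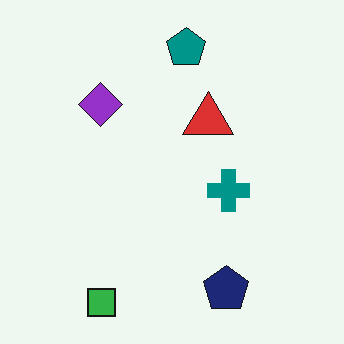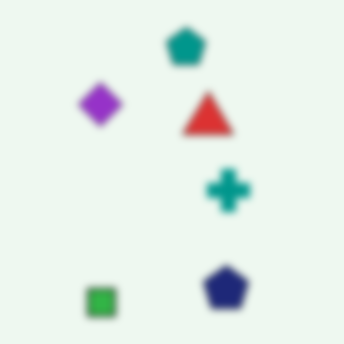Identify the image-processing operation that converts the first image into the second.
The image was moderately blurred.

Shape edges and outlines are uniformly softened across the whole image.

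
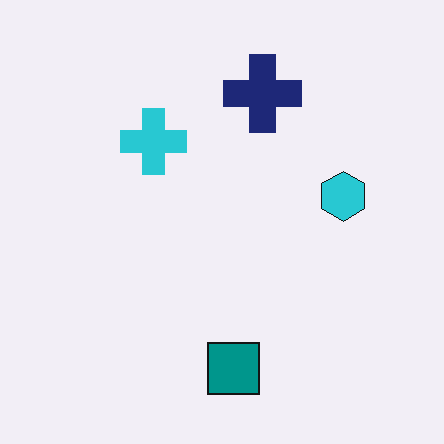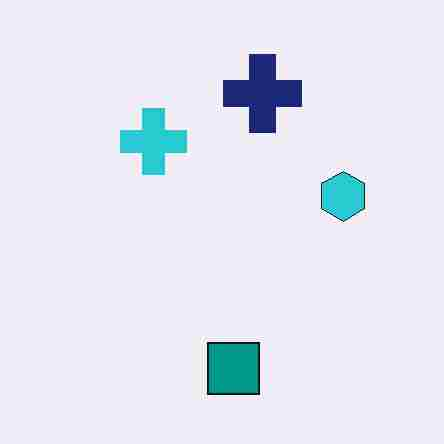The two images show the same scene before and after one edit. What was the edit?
This is the original image degraded with heavy JPEG compression.

Blocky 8×8 compression artifacts appear around shape edges and the flat background shows ringing — characteristic JPEG degradation.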